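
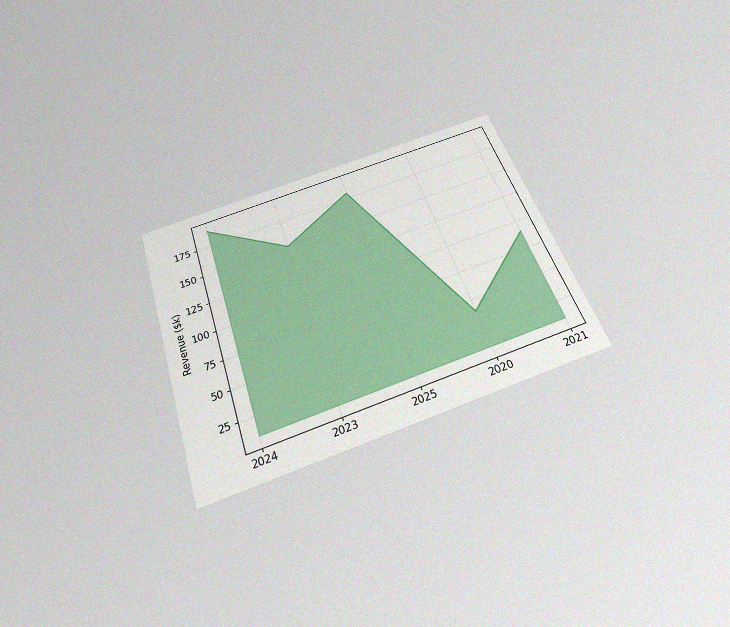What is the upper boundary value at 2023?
$150k

The chart is tilted about 18° counter-clockwise and viewed slightly from below, with some photo noise. At 2023 the upper boundary is at $150k.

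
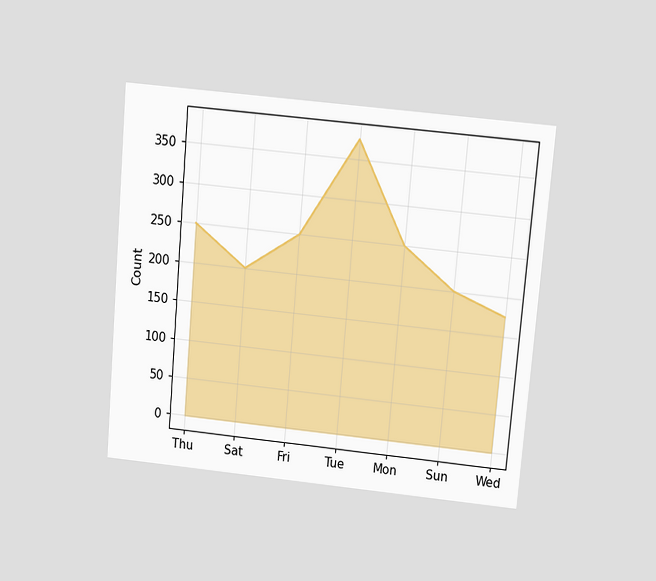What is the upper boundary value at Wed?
The chart is tilted about 5° clockwise and viewed slightly from above. At Wed the upper boundary is at 175.

175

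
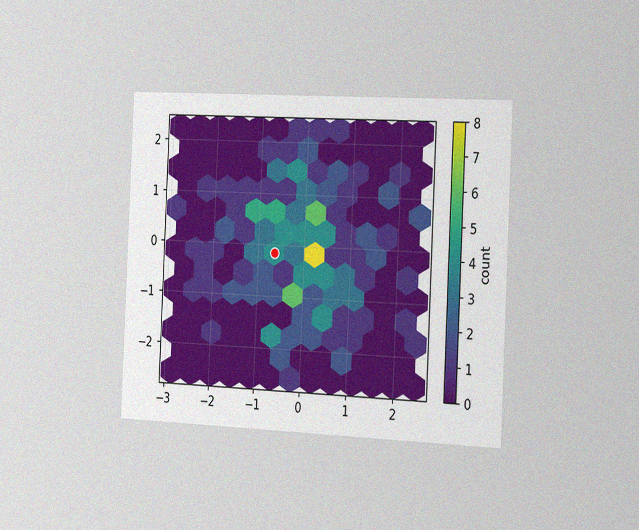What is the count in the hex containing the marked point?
4

The chart is tilted about 3° clockwise and viewed slightly from the right, with some photo noise. The marked hex reads 4 on the colorbar.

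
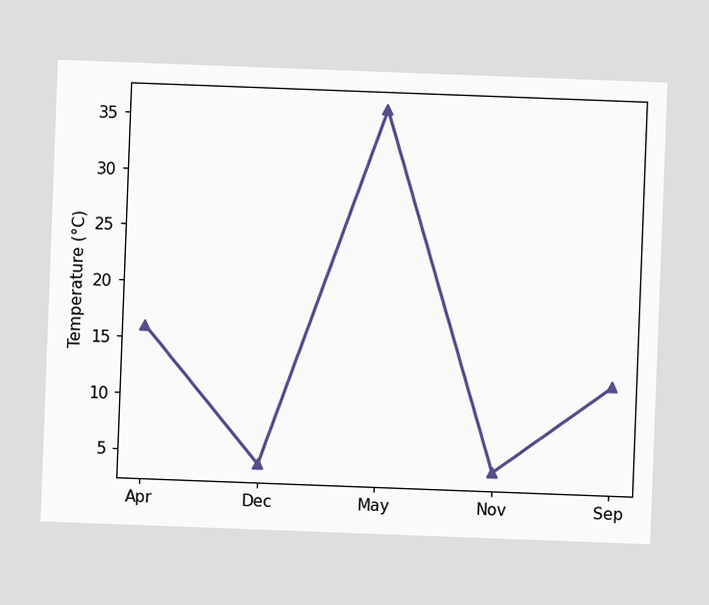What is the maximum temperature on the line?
The chart is tilted about 2° clockwise. The highest point is at May, and reading across to the y-axis gives 36°C.

36°C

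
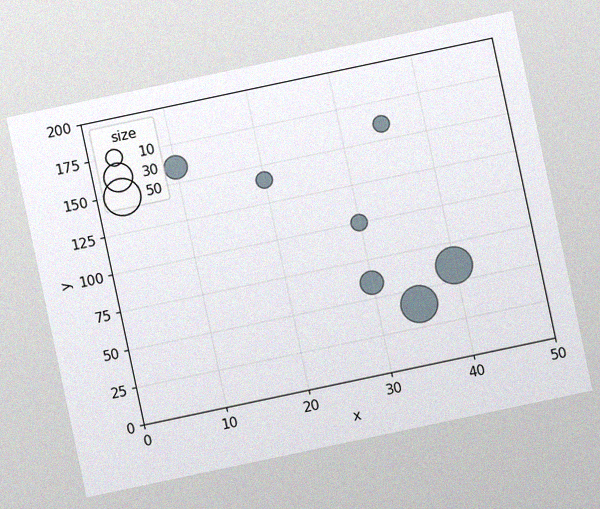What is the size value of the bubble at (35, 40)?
The chart is tilted about 12° counter-clockwise, with some photo noise. Matching the bubble at (35, 40) against the size legend gives 50.

50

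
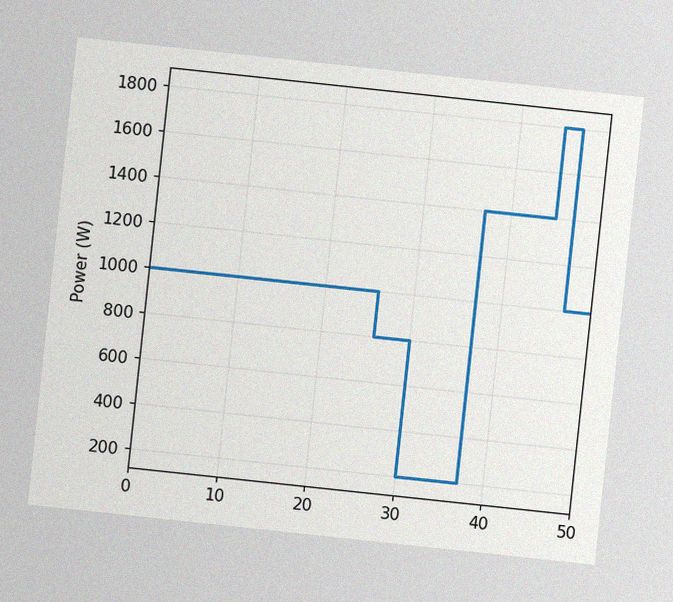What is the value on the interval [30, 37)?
200W

The chart is tilted about 6° clockwise, with some photo noise. On [30, 37) the step sits at 200W.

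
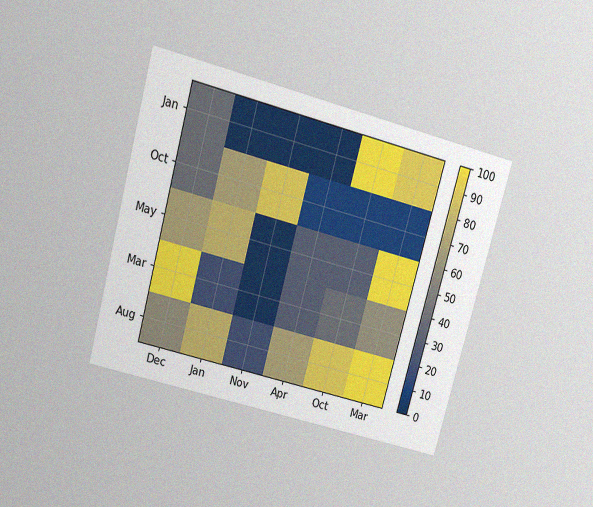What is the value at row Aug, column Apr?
70

The chart is tilted about 15° clockwise and viewed slightly from above, with some photo noise. Matching cell (Aug, Apr) against the colorbar gives 70.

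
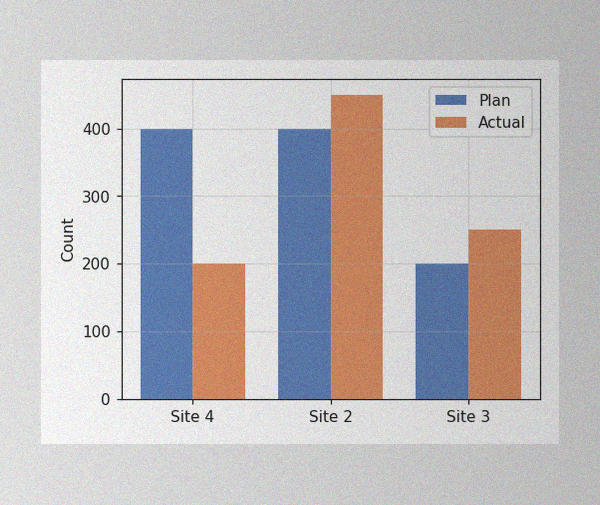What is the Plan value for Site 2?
400

The image has some photo noise and uneven lighting. The Plan bar at Site 2 reaches 400 on the y-axis.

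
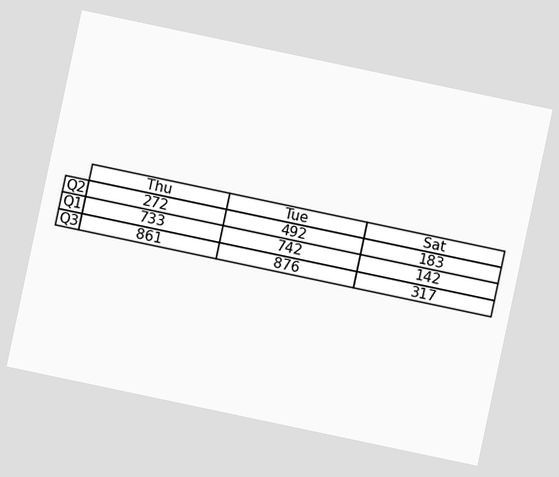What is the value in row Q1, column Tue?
742

The chart is tilted about 12° clockwise. The (Q1, Tue) cell reads 742.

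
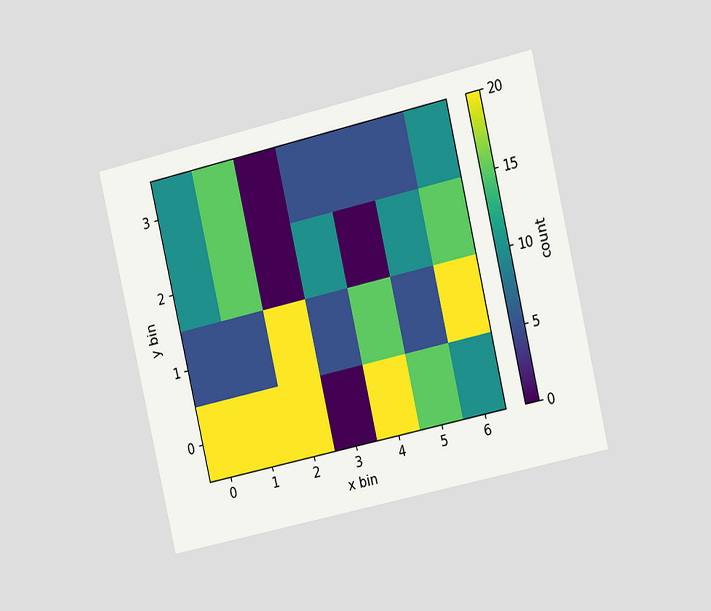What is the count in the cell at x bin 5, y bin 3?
5

The chart is tilted about 13° counter-clockwise and viewed slightly from the right. Matching the cell (5, 3) against the colorbar gives 5.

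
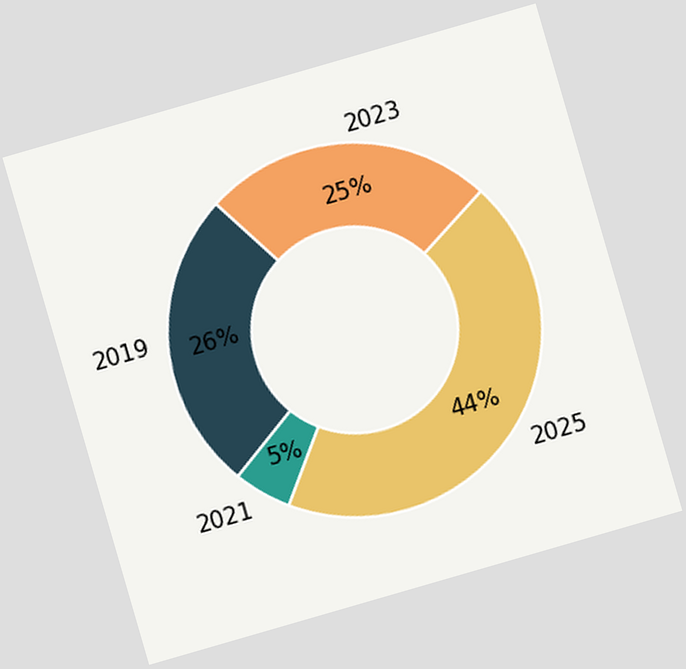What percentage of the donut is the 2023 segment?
25%

The chart is tilted about 16° counter-clockwise. The 2023 segment takes up 25% of the ring.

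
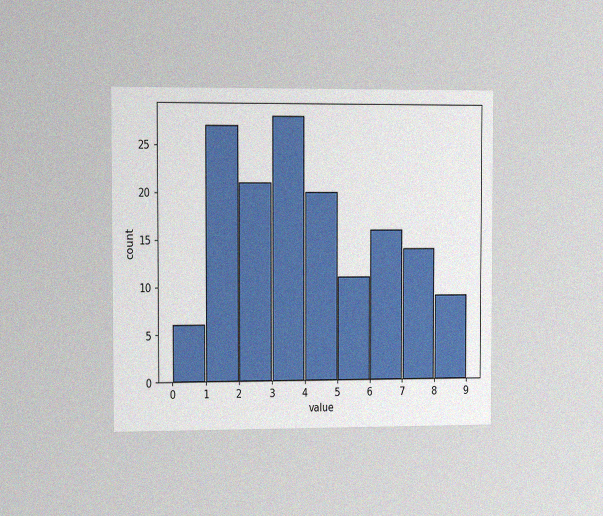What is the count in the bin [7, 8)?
14

The chart is viewed slightly from the left, with some photo noise. The [7, 8) bin has height 14.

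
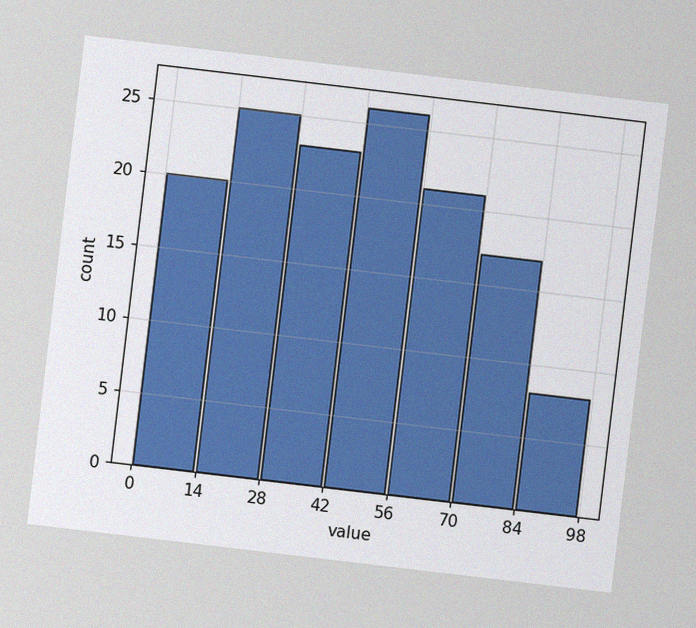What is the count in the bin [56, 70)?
The chart is tilted about 7° clockwise, with some photo noise. The [56, 70) bin has height 21.

21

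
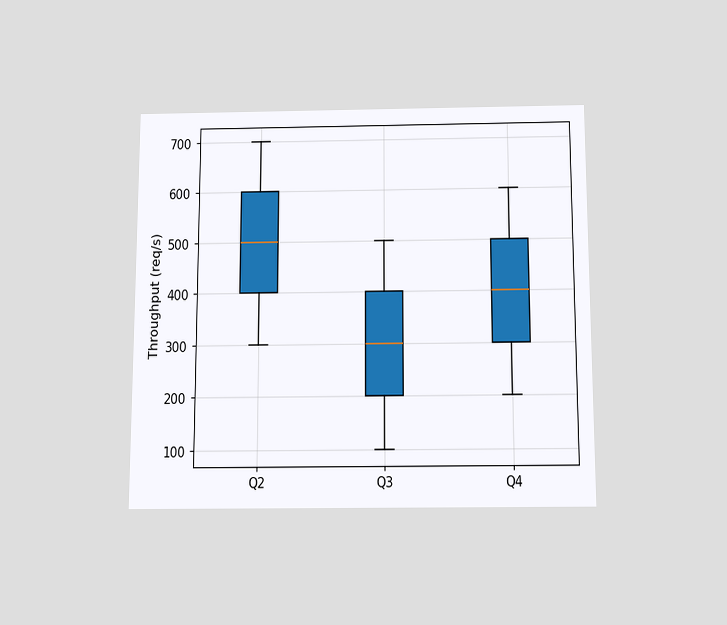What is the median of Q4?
The chart is viewed slightly from below. The median line in the Q4 box sits at 400req/s.

400req/s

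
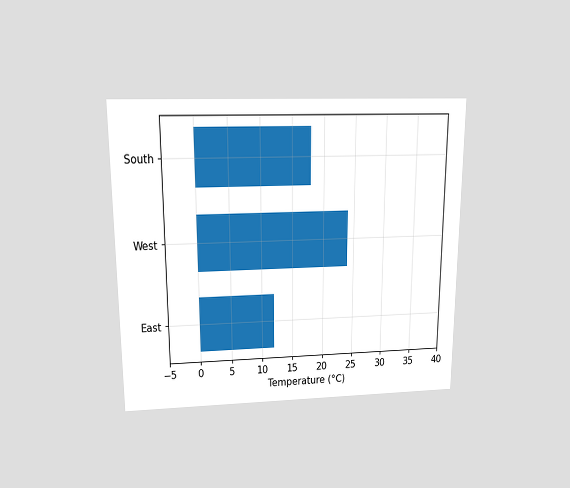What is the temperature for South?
The chart is viewed slightly from above. Reading along the chart's x-axis, the South bar reaches 18°C.

18°C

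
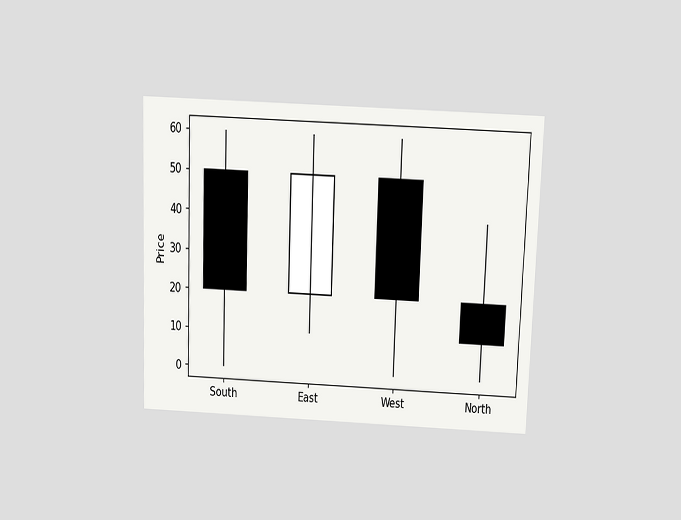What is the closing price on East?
50

The chart is tilted about 2° clockwise and viewed slightly from above. The East candle closes at 50.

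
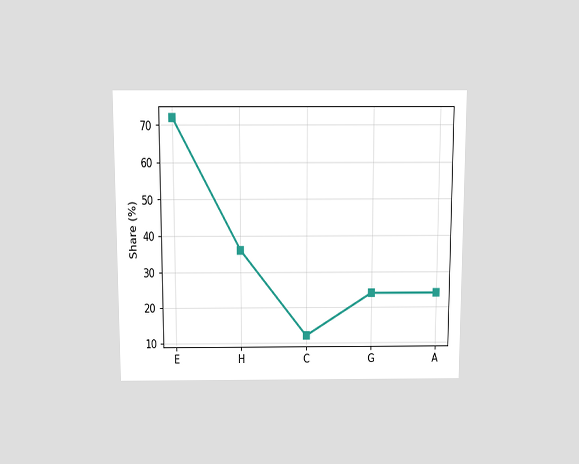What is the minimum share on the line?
The chart is viewed slightly from above. The lowest point is at C, and reading across to the y-axis gives 12%.

12%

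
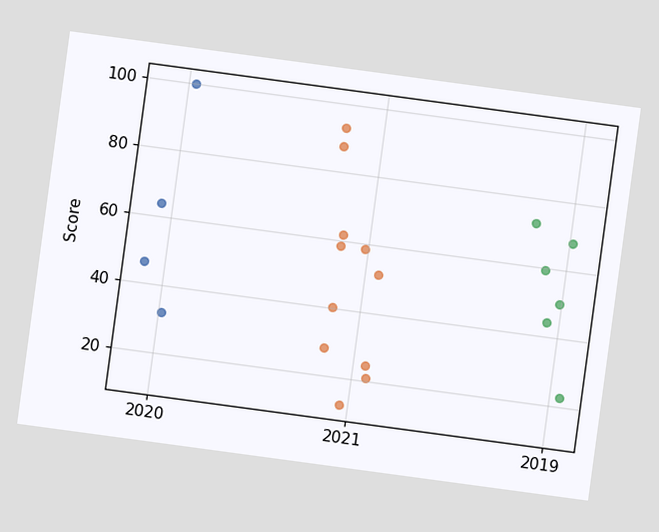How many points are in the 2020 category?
4

The chart is tilted about 8° clockwise. Counting the markers in the 2020 column gives 4.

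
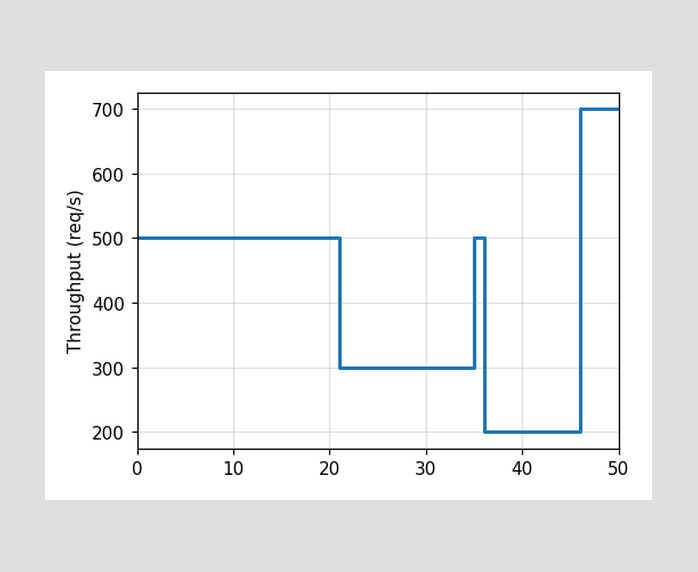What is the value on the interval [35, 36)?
500req/s

On [35, 36) the step sits at 500req/s.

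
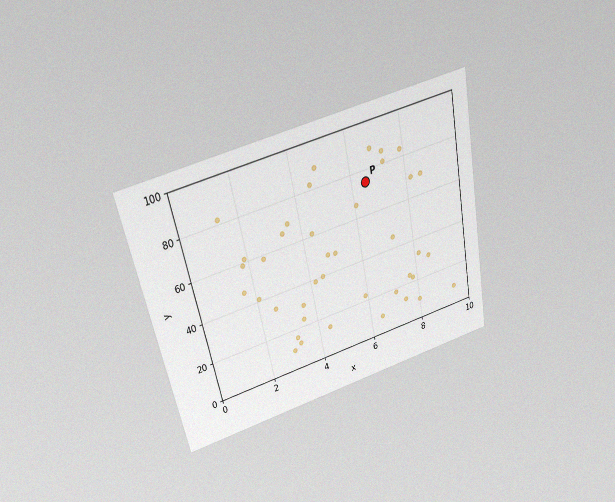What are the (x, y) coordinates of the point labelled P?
The chart is tilted about 12° counter-clockwise and viewed slightly from above, with some photo noise. Following the gridlines from P to each axis, P sits at (6.5, 75).

(6.5, 75)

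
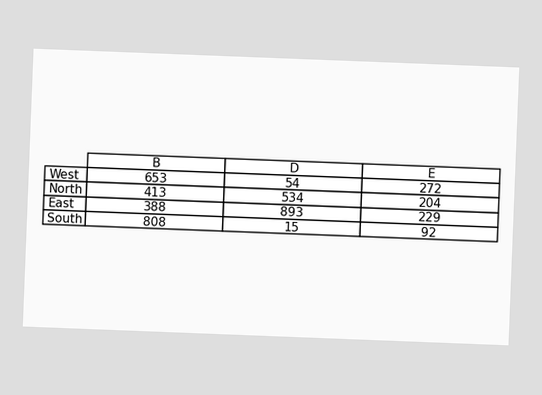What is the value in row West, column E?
272

The chart is tilted about 2° clockwise. The (West, E) cell reads 272.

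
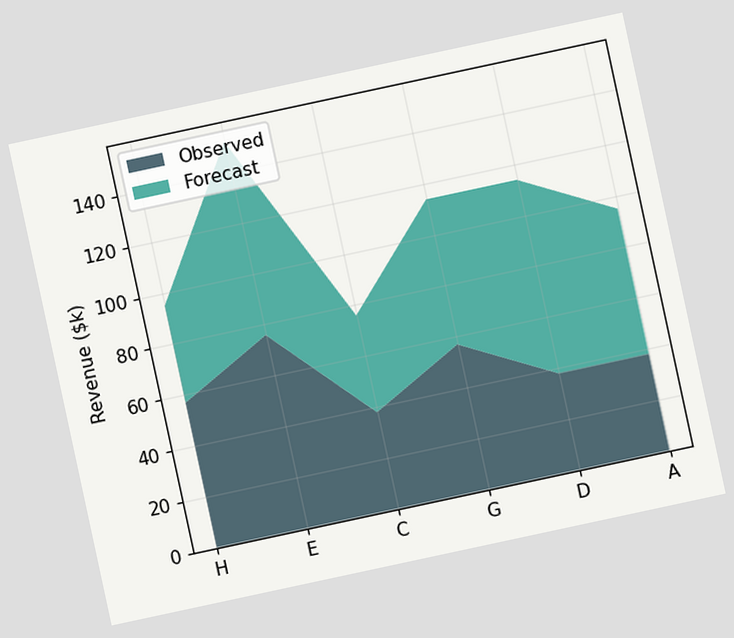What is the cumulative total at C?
$76k

The chart is tilted about 12° counter-clockwise. The stacked total at C reaches $76k.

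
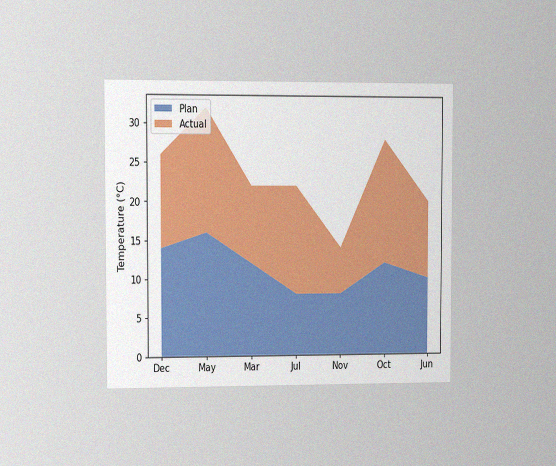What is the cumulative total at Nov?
The chart is viewed at a slight angle, with some photo noise. The stacked total at Nov reaches 14°C.

14°C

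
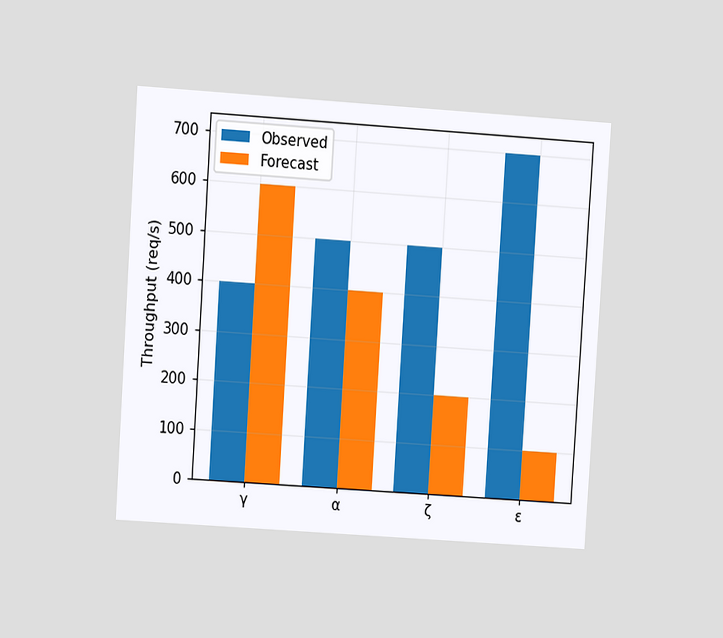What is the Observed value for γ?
400req/s

The chart is tilted about 4° clockwise and viewed at a slight angle. The Observed bar at γ reaches 400req/s on the y-axis.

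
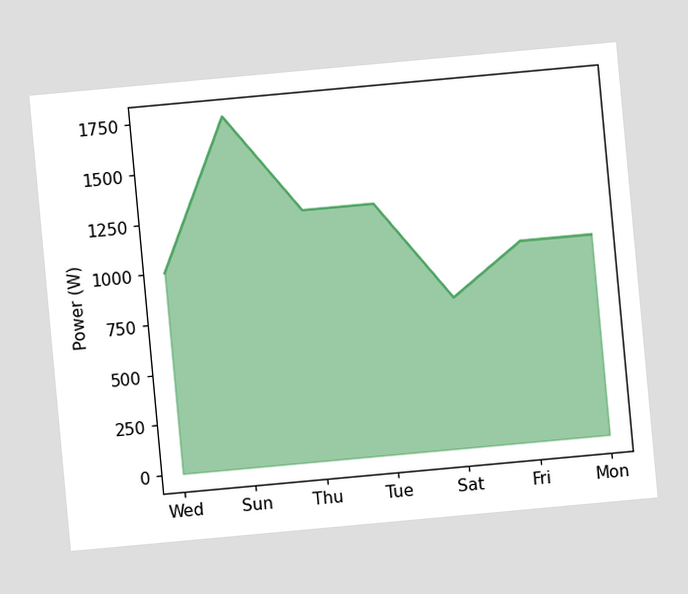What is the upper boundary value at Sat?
The chart is tilted about 5° counter-clockwise. At Sat the upper boundary is at 750W.

750W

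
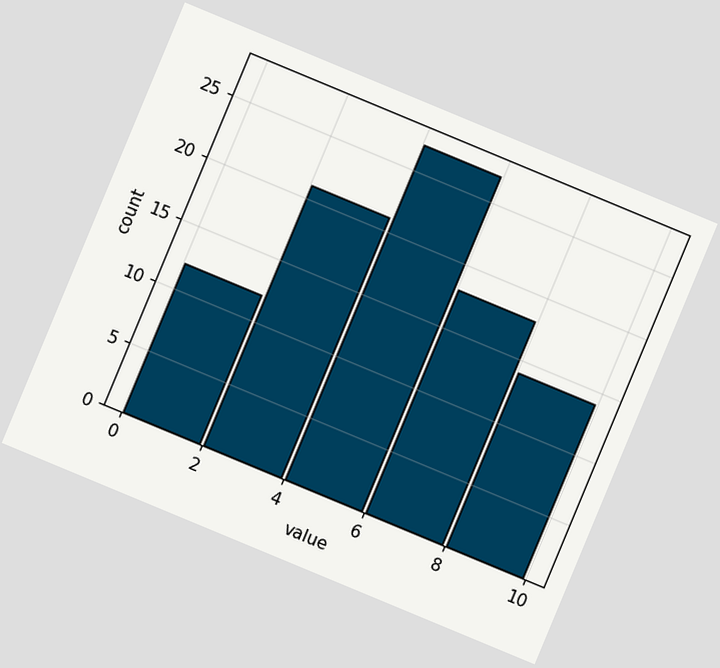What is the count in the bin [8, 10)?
14

The chart is tilted about 23° clockwise. The [8, 10) bin has height 14.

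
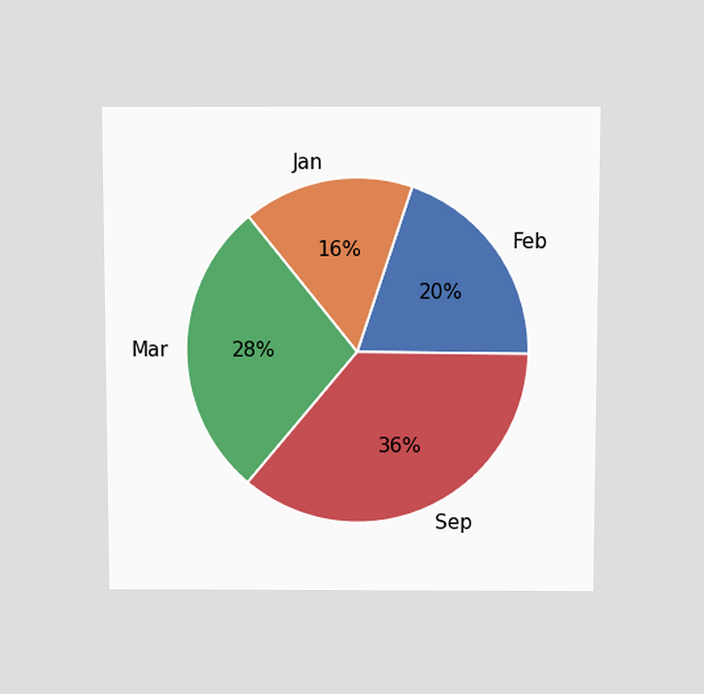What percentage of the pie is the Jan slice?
The chart is viewed slightly from above. The Jan slice takes up 16% of the pie.

16%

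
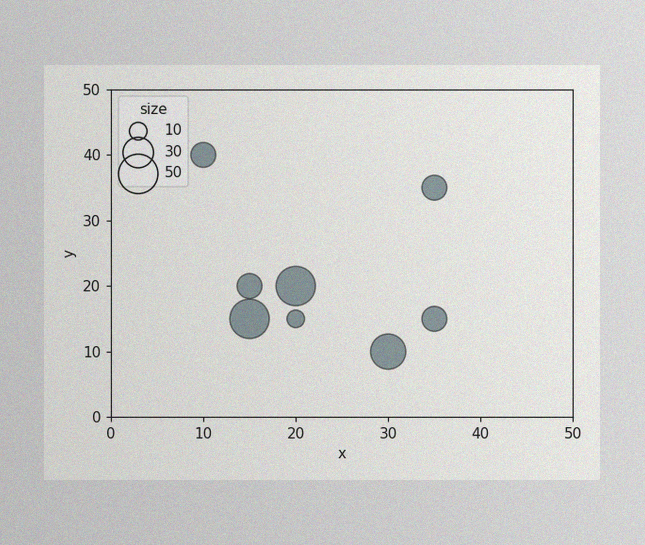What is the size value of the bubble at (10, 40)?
20

The image has some photo noise and uneven lighting. Matching the bubble at (10, 40) against the size legend gives 20.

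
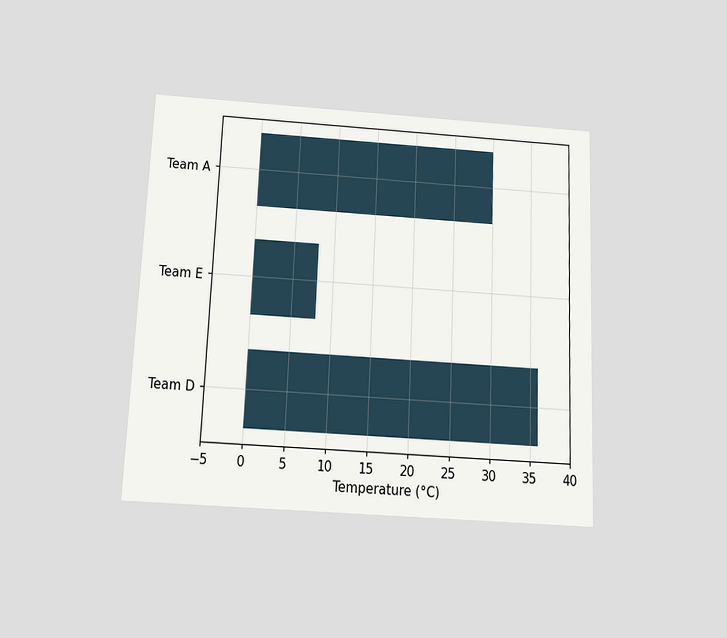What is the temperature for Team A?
30°C

The chart is tilted about 2° clockwise and viewed slightly from below. Reading along the chart's x-axis, the Team A bar reaches 30°C.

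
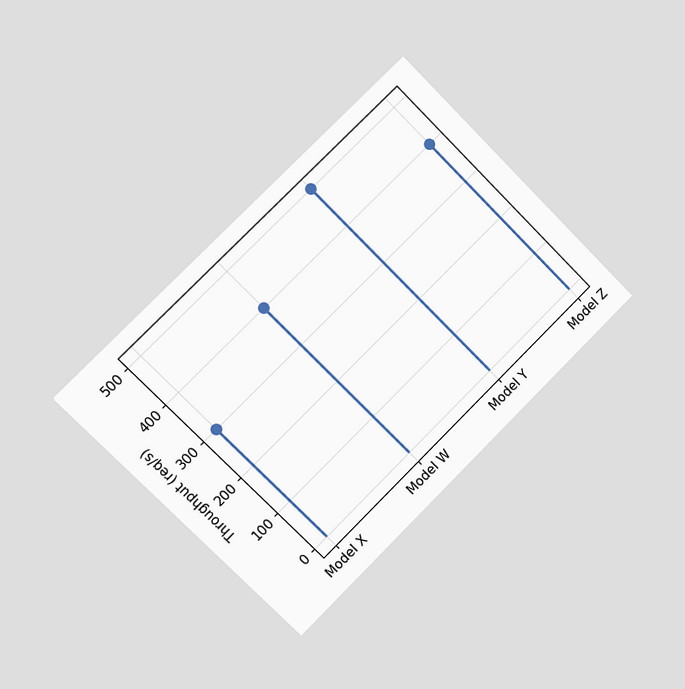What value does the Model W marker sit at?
The chart is tilted about 45° counter-clockwise and viewed slightly from the left. The Model W marker sits at 400req/s.

400req/s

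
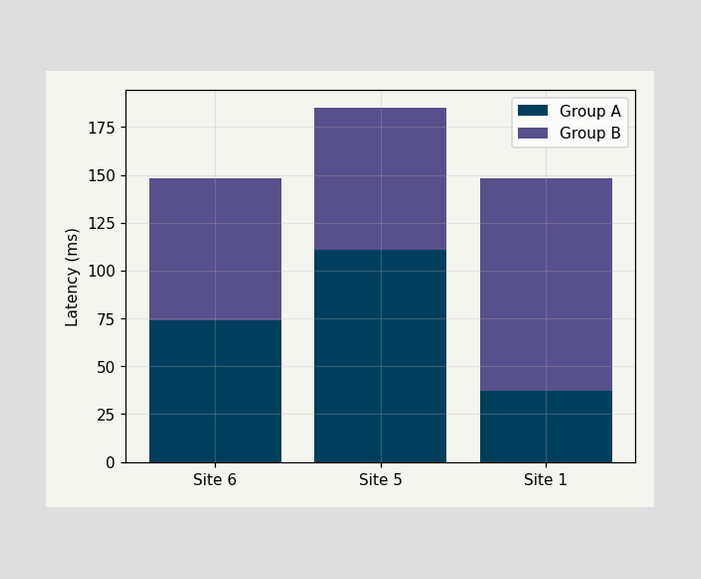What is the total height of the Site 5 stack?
185ms

The Site 5 stack's top reaches 185ms on the y-axis.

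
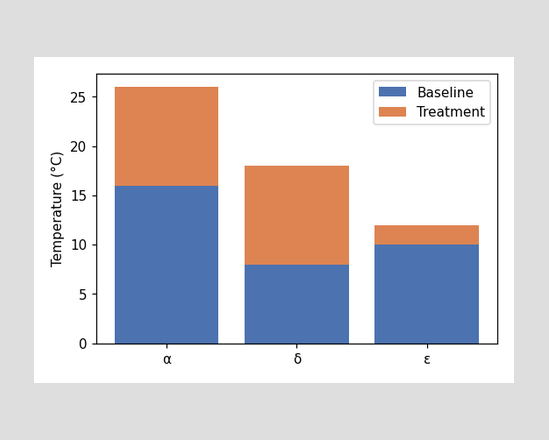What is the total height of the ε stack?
The ε stack's top reaches 12°C on the y-axis.

12°C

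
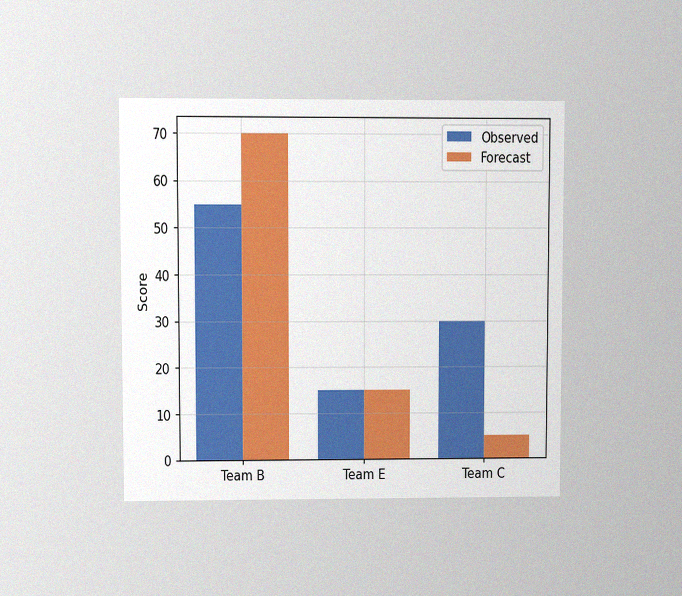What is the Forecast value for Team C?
The chart is viewed at a slight angle, with some photo noise. The Forecast bar at Team C reaches 5 on the y-axis.

5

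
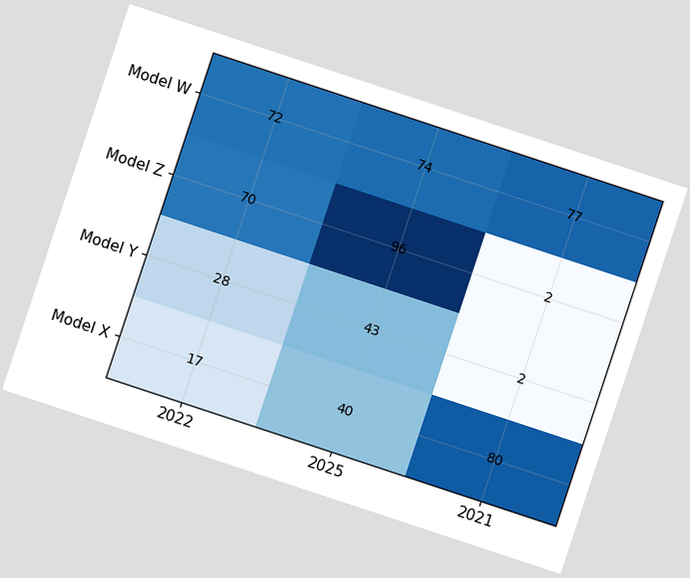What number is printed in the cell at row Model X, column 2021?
The chart is tilted about 18° clockwise. The (Model X, 2021) cell reads 80.

80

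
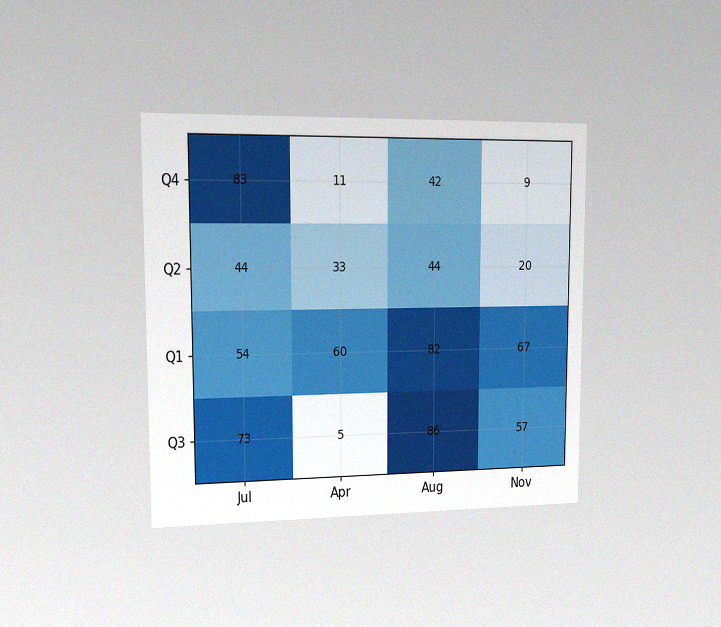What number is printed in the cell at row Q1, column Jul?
The chart is viewed slightly from the left, with some photo noise. The (Q1, Jul) cell reads 54.

54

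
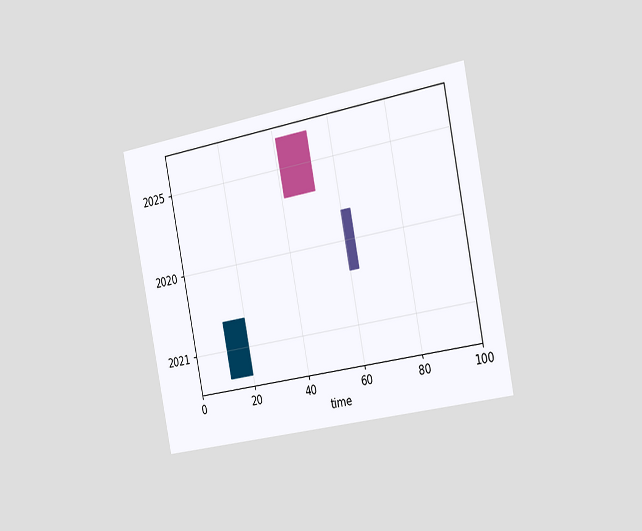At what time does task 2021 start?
12

The chart is tilted about 11° counter-clockwise and viewed slightly from the right. The 2021 bar begins at t=12.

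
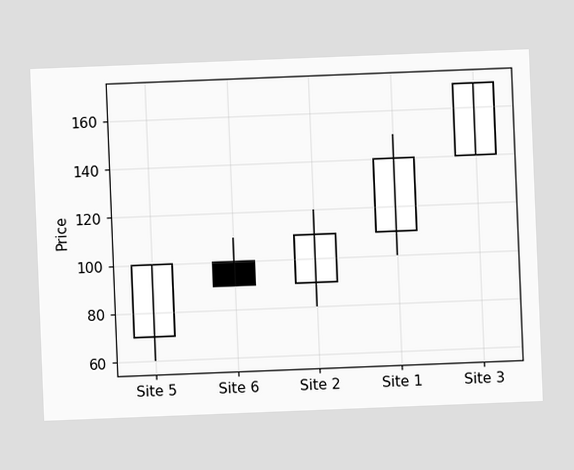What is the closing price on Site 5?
The chart is tilted about 2° counter-clockwise. The Site 5 candle closes at 100.

100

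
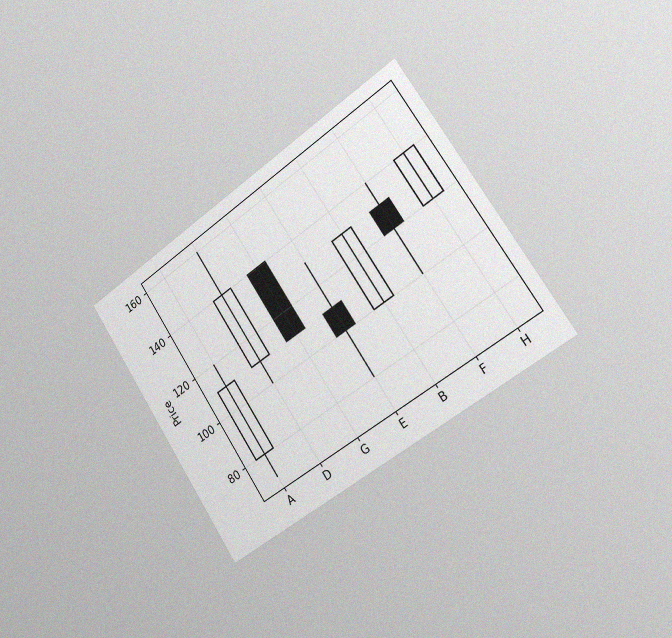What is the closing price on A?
The chart is tilted about 34° counter-clockwise and viewed slightly from the right, with some photo noise. The A candle closes at 110.

110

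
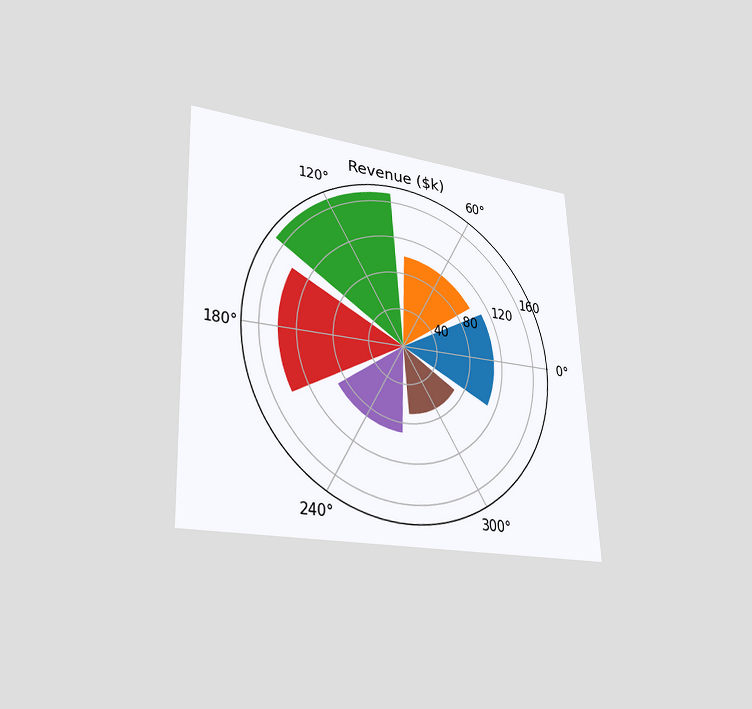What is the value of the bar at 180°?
$140k

The chart is tilted about 2° counter-clockwise and viewed at a slight angle. The bar at 180° reaches $140k on the radial axis.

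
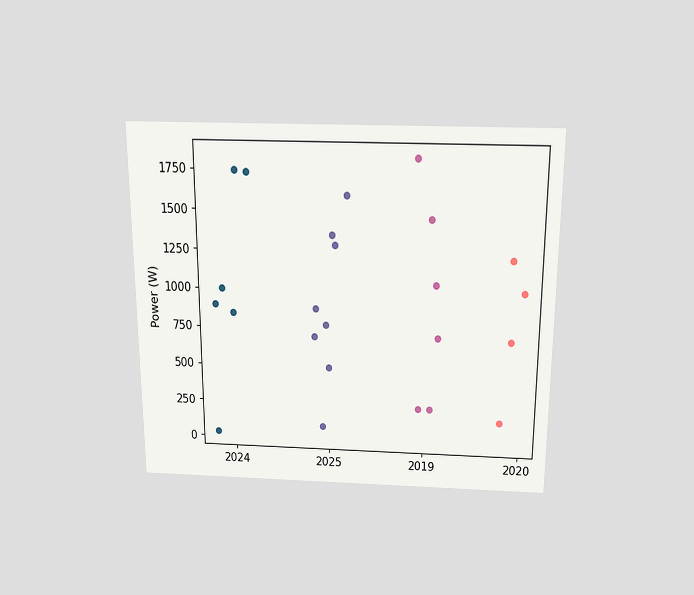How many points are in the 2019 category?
6

The chart is viewed slightly from above. Counting the markers in the 2019 column gives 6.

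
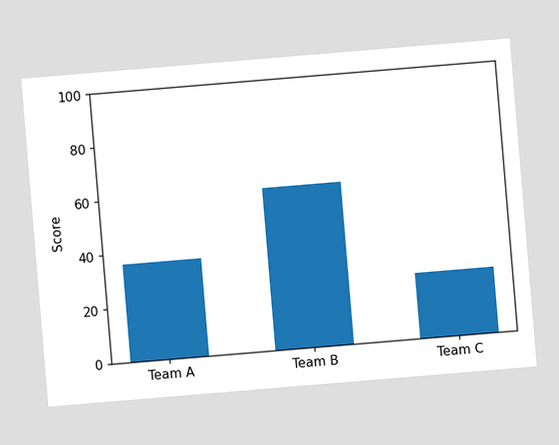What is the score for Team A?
The chart is tilted about 5° counter-clockwise. Reading along the chart's y-axis, the Team A bar reaches 36.

36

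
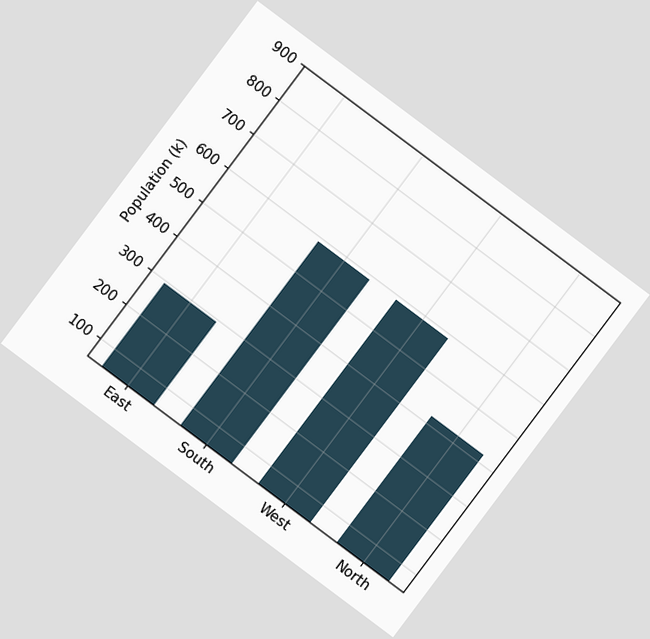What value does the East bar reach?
294k

The chart is tilted about 37° clockwise. Reading along the chart's y-axis, the East bar reaches 294k.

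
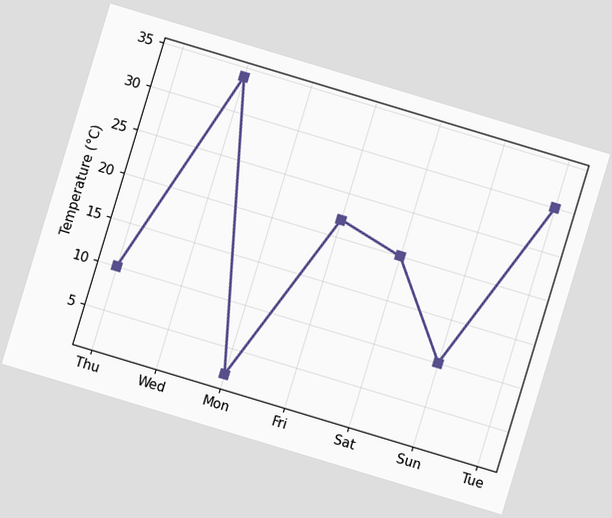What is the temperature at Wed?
34°C

The chart is tilted about 17° clockwise. At Wed, the line is at 34°C.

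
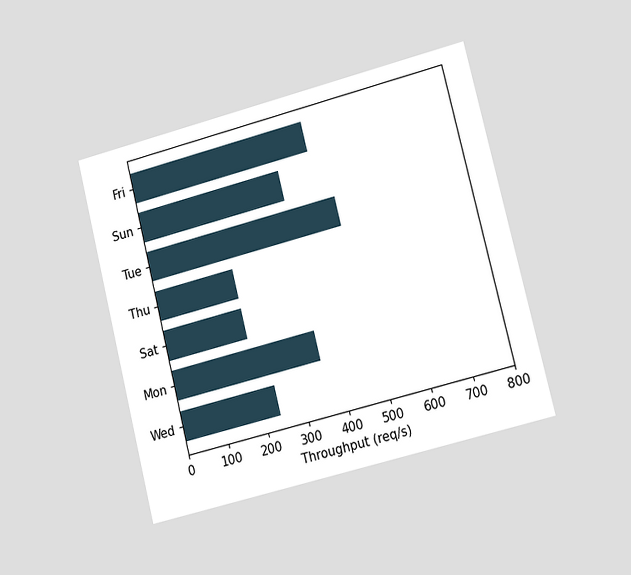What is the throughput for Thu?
The chart is tilted about 14° counter-clockwise and viewed slightly from the right. Reading along the chart's x-axis, the Thu bar reaches 200req/s.

200req/s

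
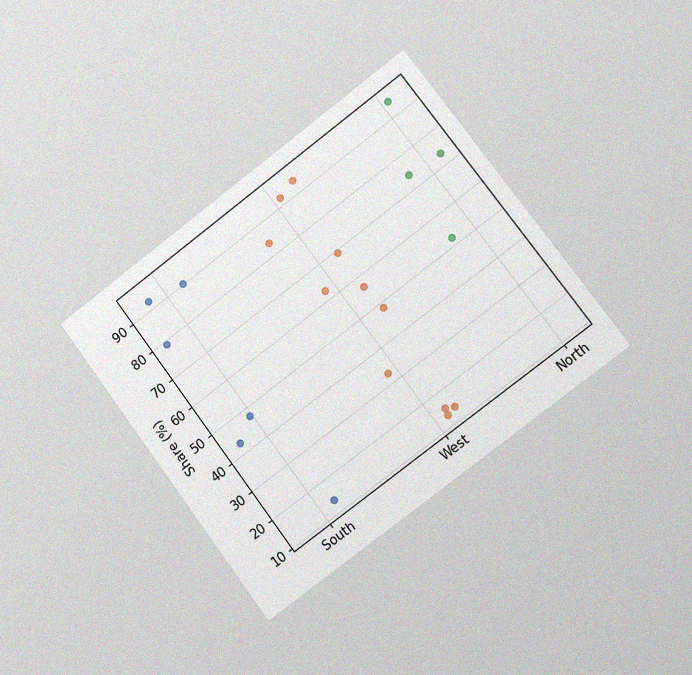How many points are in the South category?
The chart is tilted about 37° counter-clockwise and viewed slightly from the right, with some photo noise. Counting the markers in the South column gives 6.

6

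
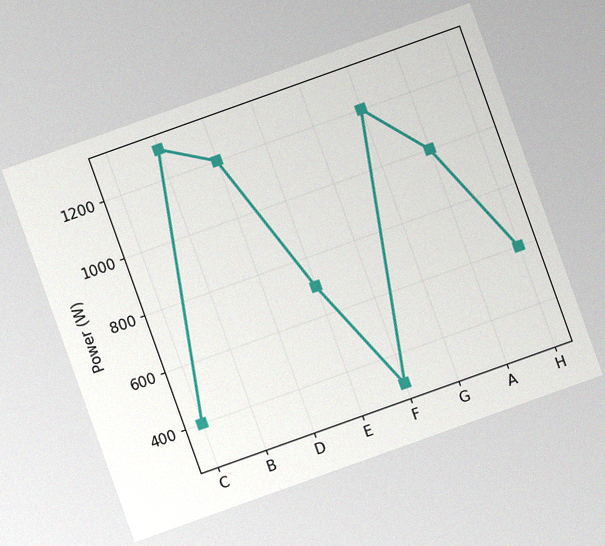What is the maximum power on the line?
The chart is tilted about 20° counter-clockwise, with some photo noise. The highest point is at B, and reading across to the y-axis gives 1300W.

1300W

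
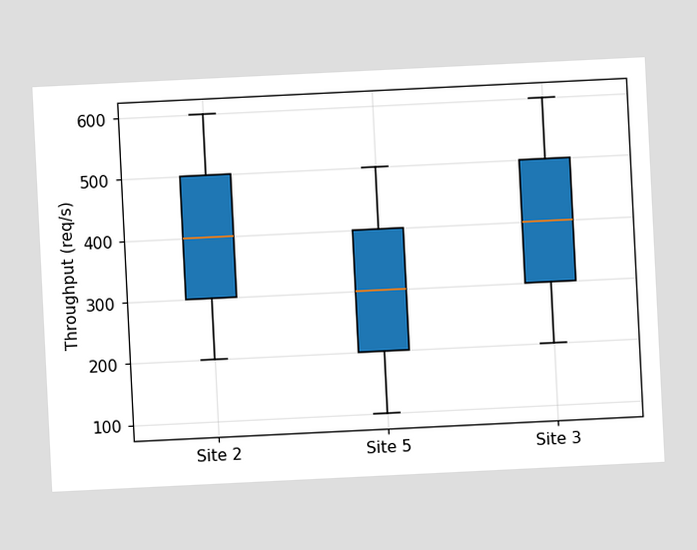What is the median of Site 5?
300req/s

The chart is tilted about 3° counter-clockwise. The median line in the Site 5 box sits at 300req/s.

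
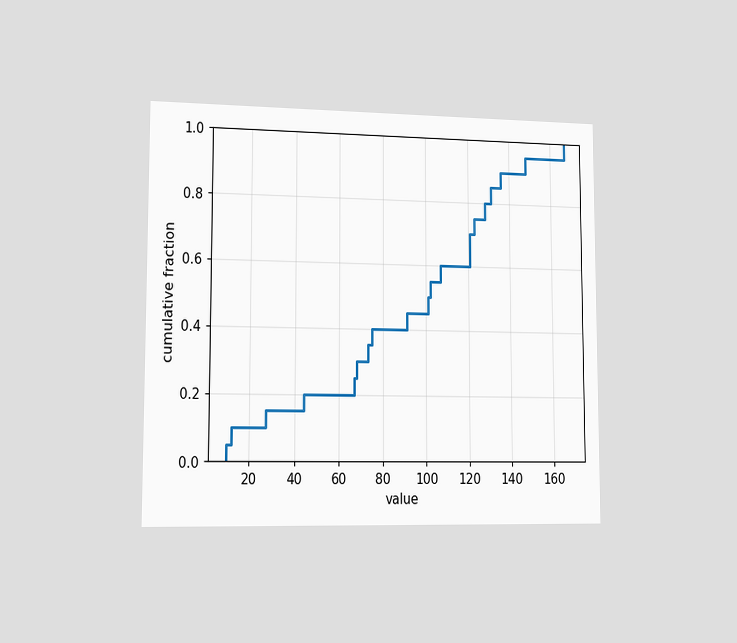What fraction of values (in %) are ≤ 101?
50%

The chart is viewed slightly from the left. At x=101 the ECDF step is at 50%.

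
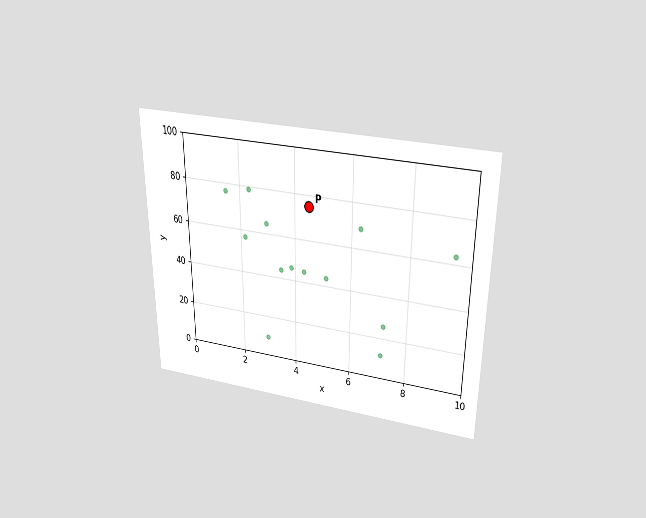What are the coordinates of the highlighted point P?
(4.5, 75)

The chart is viewed slightly from above. Following the gridlines from P to each axis, P sits at (4.5, 75).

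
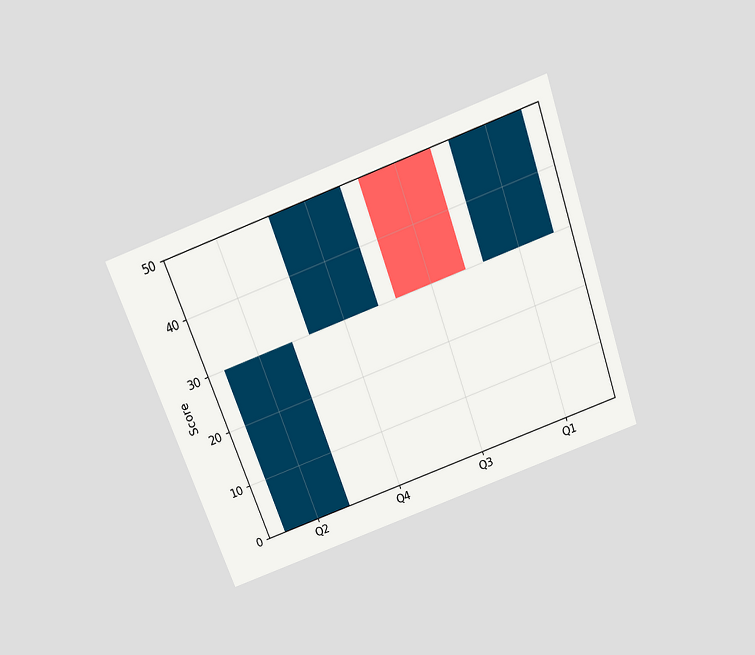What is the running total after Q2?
The chart is tilted about 20° counter-clockwise and viewed slightly from above. After Q2 the running total reaches 30.

30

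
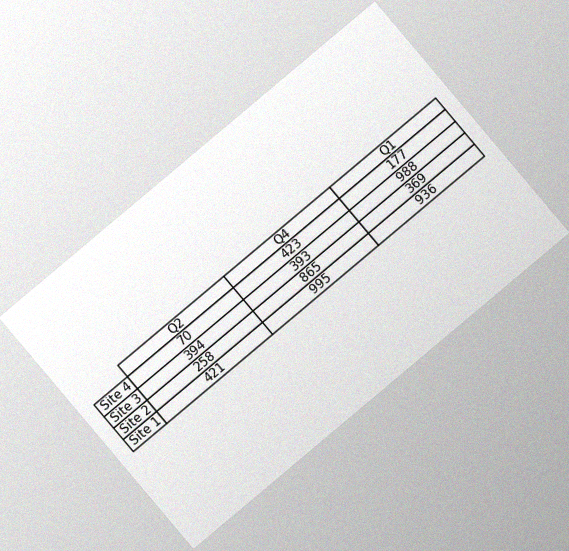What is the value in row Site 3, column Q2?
394

The chart is tilted about 40° counter-clockwise, with some photo noise. The (Site 3, Q2) cell reads 394.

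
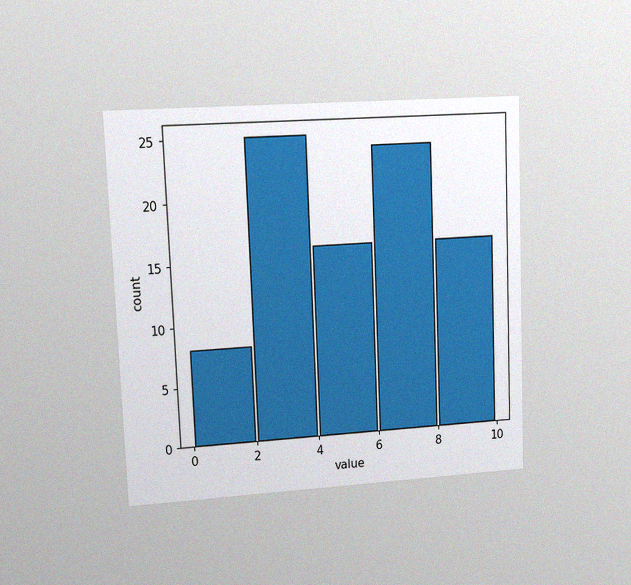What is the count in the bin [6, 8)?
24

The chart is tilted about 2° counter-clockwise and viewed at a slight angle, with some photo noise. The [6, 8) bin has height 24.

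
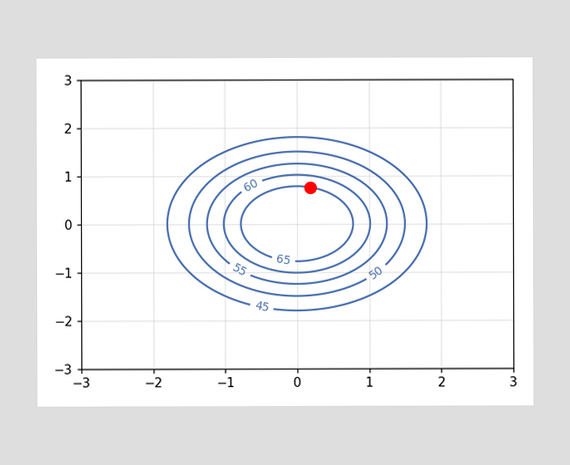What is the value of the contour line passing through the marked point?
65

The marked point sits on the contour labelled 65.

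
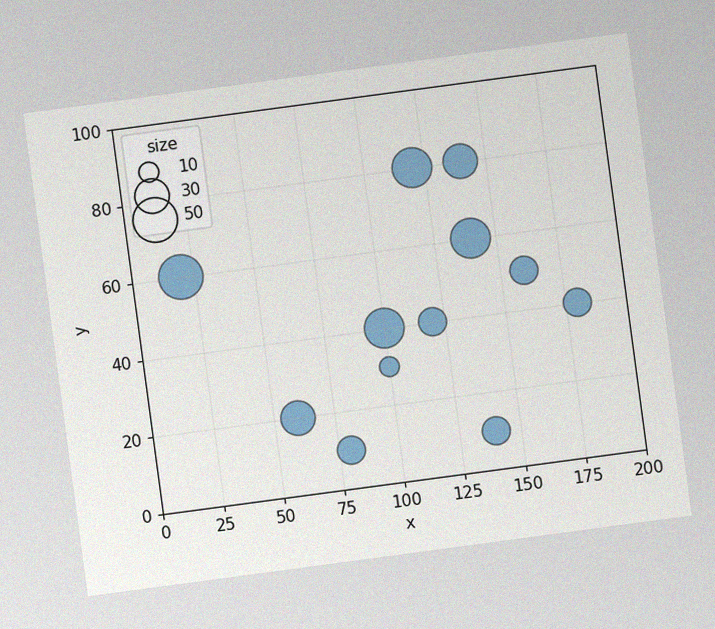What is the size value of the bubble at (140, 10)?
The chart is tilted about 8° counter-clockwise, with some photo noise. Matching the bubble at (140, 10) against the size legend gives 20.

20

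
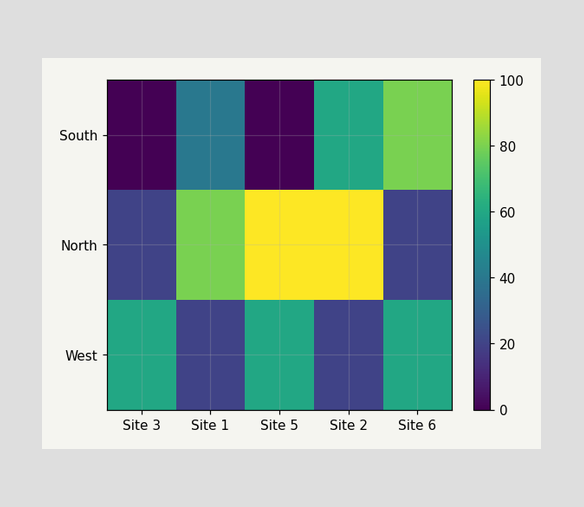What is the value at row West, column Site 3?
60

Matching cell (West, Site 3) against the colorbar gives 60.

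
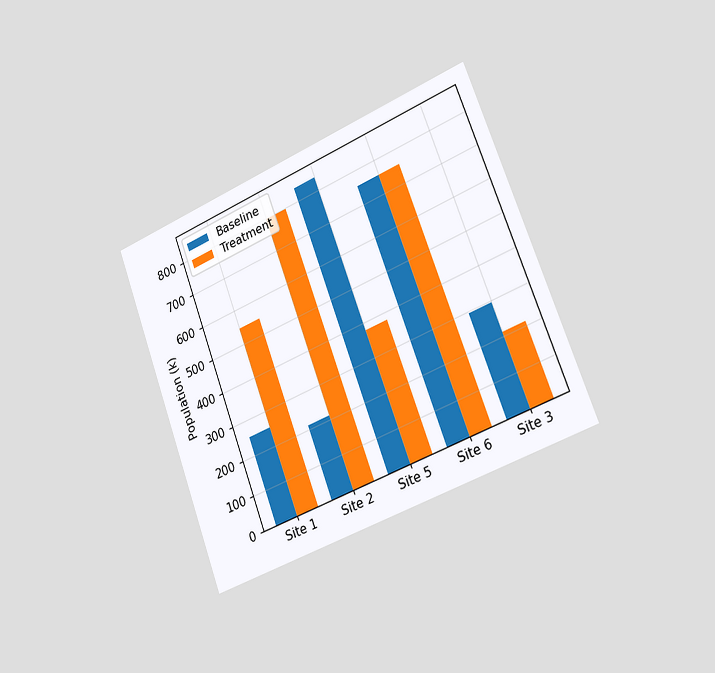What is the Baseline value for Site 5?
The chart is tilted about 20° counter-clockwise and viewed slightly from the right. The Baseline bar at Site 5 reaches 840k on the y-axis.

840k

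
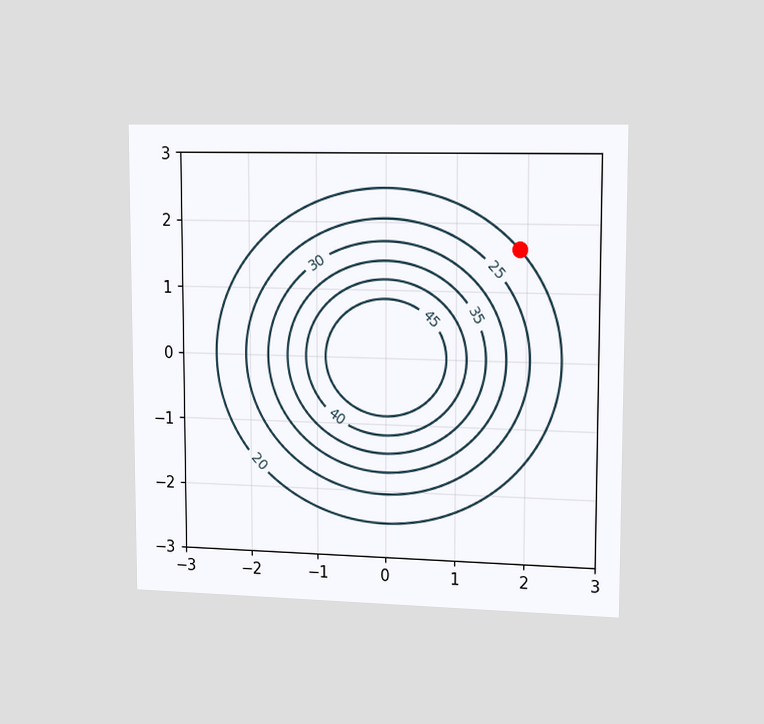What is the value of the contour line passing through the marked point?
20

The chart is viewed slightly from the right. The marked point sits on the contour labelled 20.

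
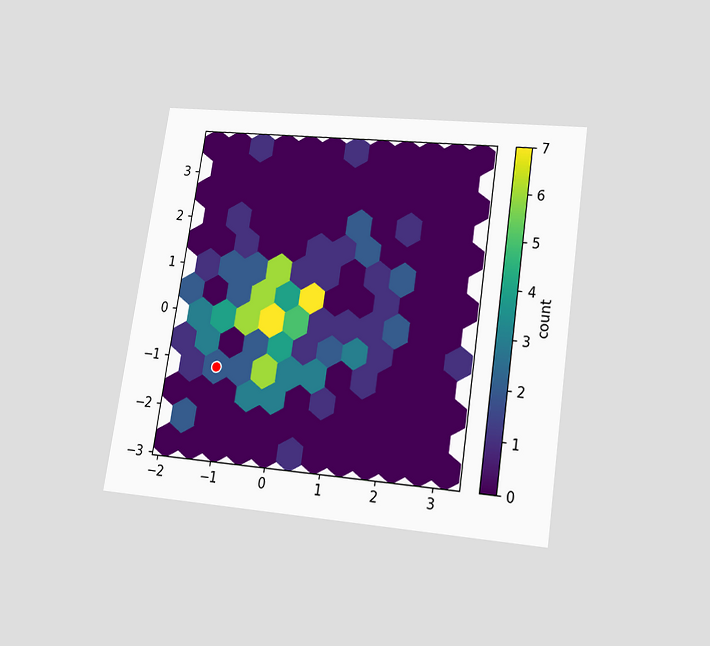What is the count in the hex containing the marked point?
2

The chart is tilted about 8° clockwise and viewed slightly from below. The marked hex reads 2 on the colorbar.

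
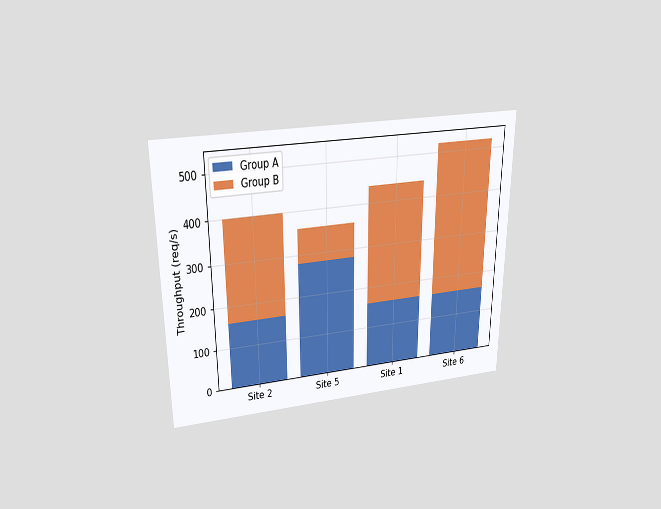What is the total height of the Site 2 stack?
The chart is viewed slightly from above. The Site 2 stack's top reaches 400req/s on the y-axis.

400req/s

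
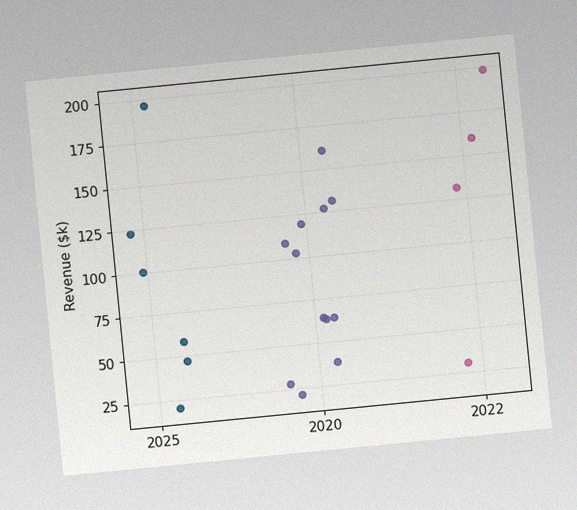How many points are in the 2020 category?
The chart is tilted about 6° counter-clockwise, with some photo noise. Counting the markers in the 2020 column gives 12.

12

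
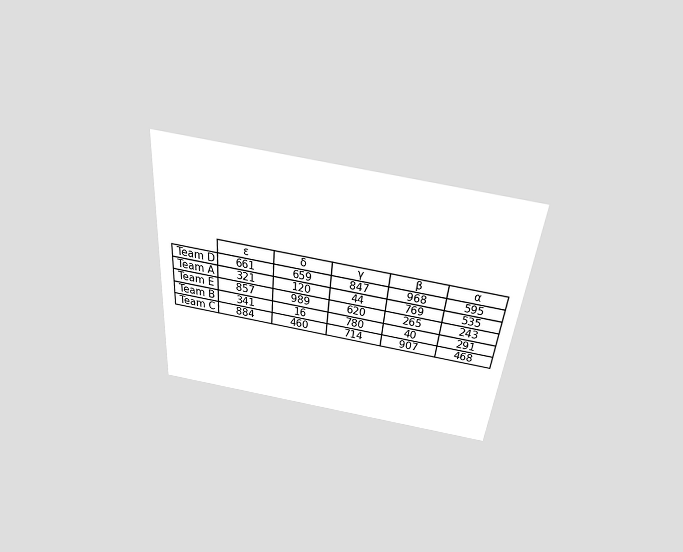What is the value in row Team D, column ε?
The chart is tilted about 5° clockwise and viewed slightly from above. The (Team D, ε) cell reads 661.

661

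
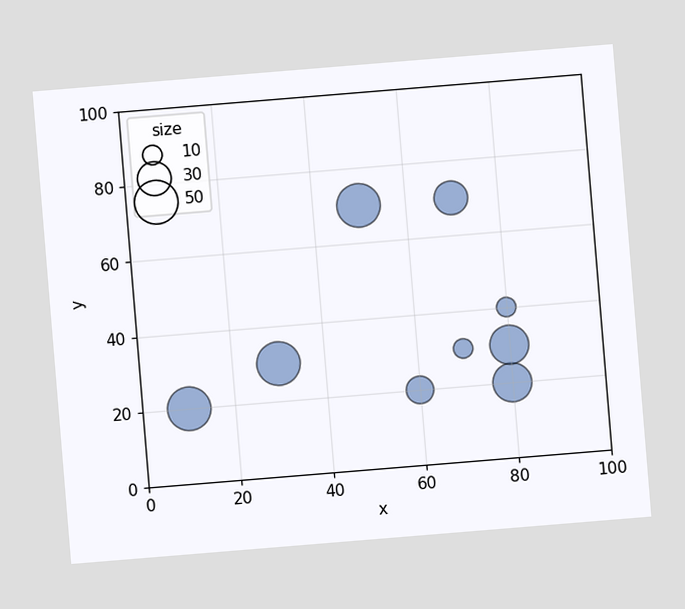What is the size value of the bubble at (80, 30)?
40

The chart is tilted about 5° counter-clockwise. Matching the bubble at (80, 30) against the size legend gives 40.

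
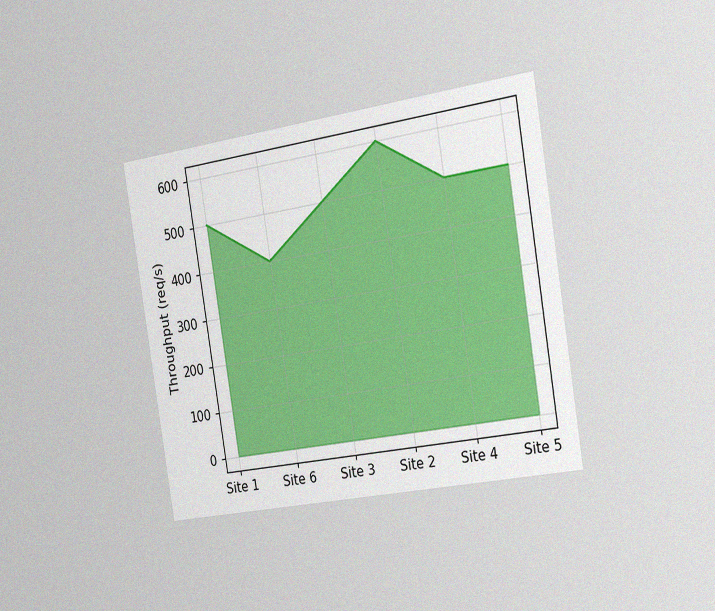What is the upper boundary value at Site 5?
500req/s

The chart is tilted about 9° counter-clockwise and viewed slightly from the right, with some photo noise. At Site 5 the upper boundary is at 500req/s.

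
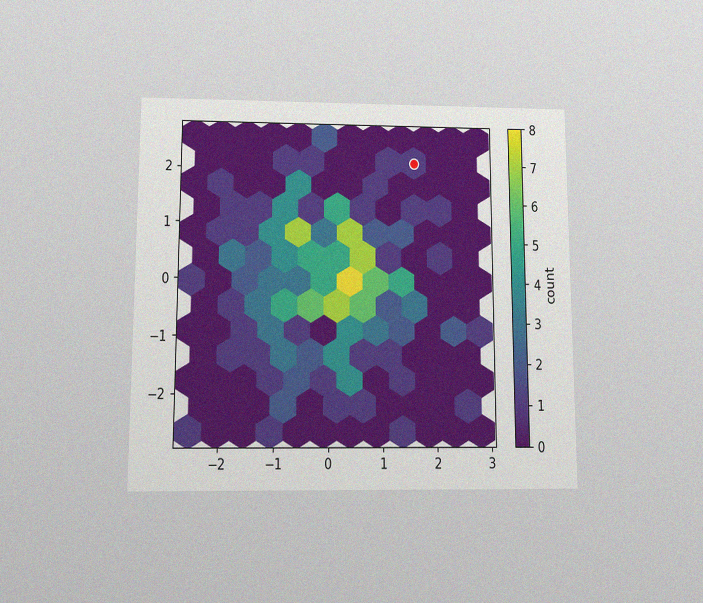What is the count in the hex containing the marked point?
1

The chart is viewed slightly from below, with some photo noise. The marked hex reads 1 on the colorbar.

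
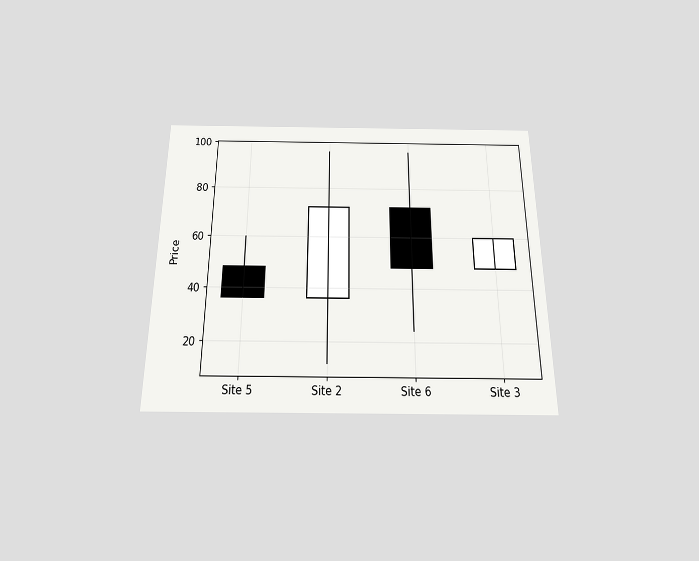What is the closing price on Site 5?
36

The chart is viewed slightly from below. The Site 5 candle closes at 36.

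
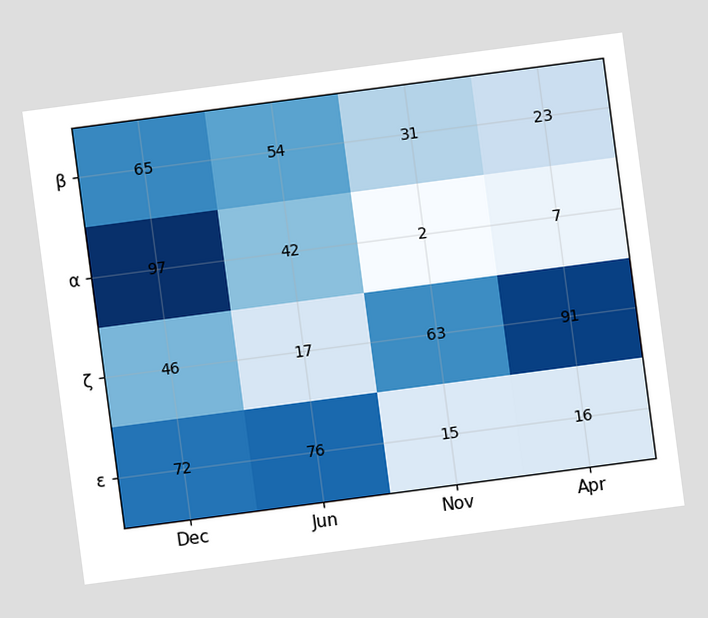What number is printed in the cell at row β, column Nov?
31

The chart is tilted about 8° counter-clockwise. The (β, Nov) cell reads 31.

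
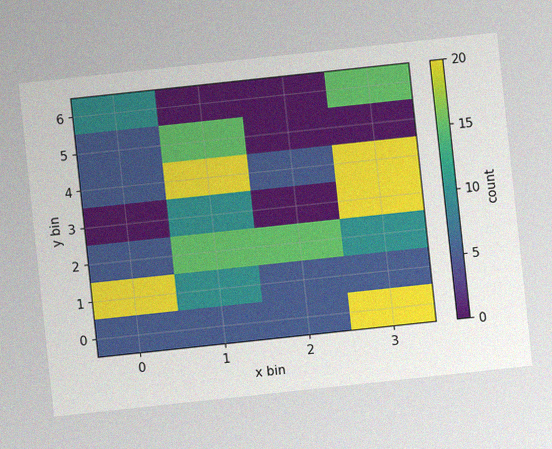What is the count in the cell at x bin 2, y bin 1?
The chart is tilted about 6° counter-clockwise, with some photo noise. Matching the cell (2, 1) against the colorbar gives 5.

5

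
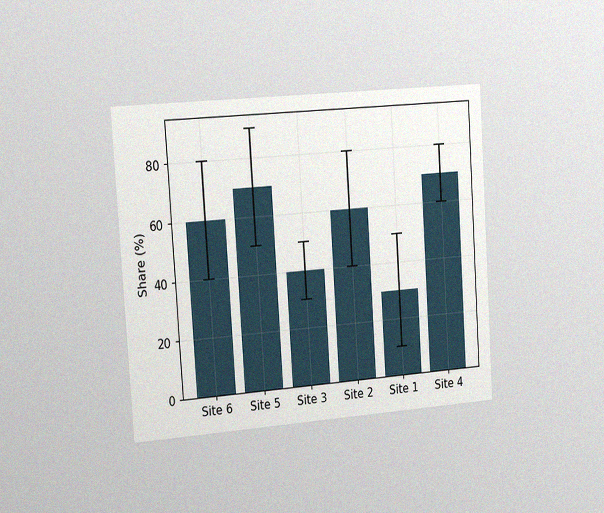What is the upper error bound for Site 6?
The chart is tilted about 4° counter-clockwise and viewed slightly from the left, with some photo noise. The Site 6 bar's upper whisker reaches 80%.

80%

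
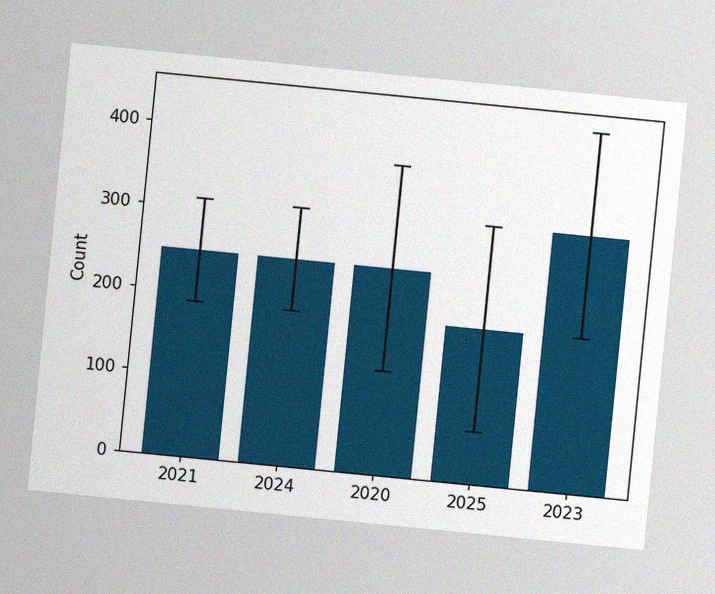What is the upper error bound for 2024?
The chart is tilted about 6° clockwise, with some photo noise. The 2024 bar's upper whisker reaches 310.

310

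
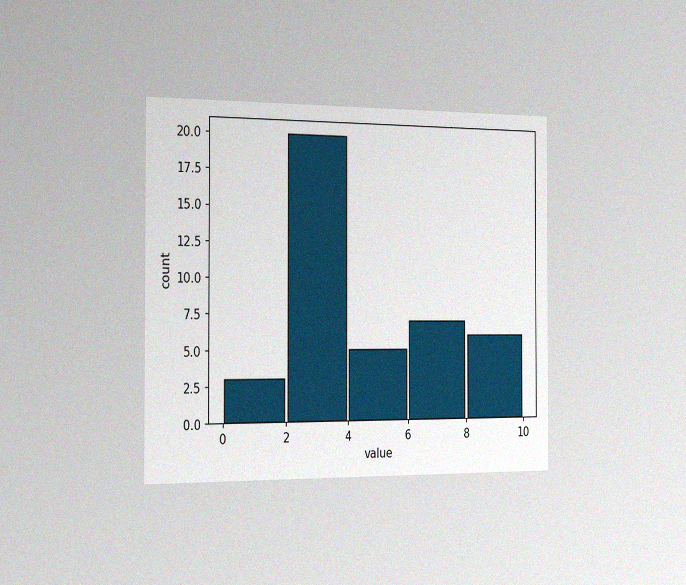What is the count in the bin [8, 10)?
6

The chart is viewed slightly from the left, with some photo noise. The [8, 10) bin has height 6.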